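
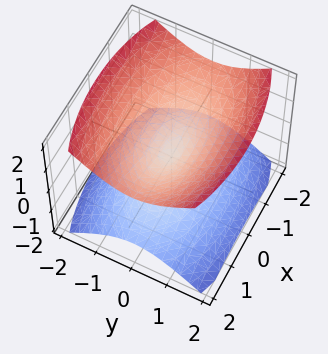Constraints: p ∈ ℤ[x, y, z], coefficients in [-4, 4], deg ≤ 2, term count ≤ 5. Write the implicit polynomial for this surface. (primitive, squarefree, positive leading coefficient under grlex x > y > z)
First, the picture has 2 separate pieces. They look like related sheets of one shape, so recover p as a whole.
Next, the degree is 2 — two nappes meeting at a single point; a quadric.
Next, symmetries: the y ↦ −y reflection is a symmetry, so y appears only in even powers; the z ↦ −z reflection is a symmetry, so z appears only in even powers; the x ↦ −x reflection is a symmetry, so x appears only in even powers.
Next, observable constraints: it crosses the y-axis at the gridline y = 0; it meets the z-axis at z = 0 (among the integer gridlines); it crosses the x-axis at the gridline x = 0.
Finally, together with the visible shape, these determine p as stated.

x^2 + 3*y^2 - 3*z^2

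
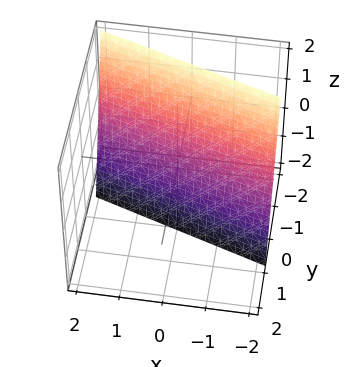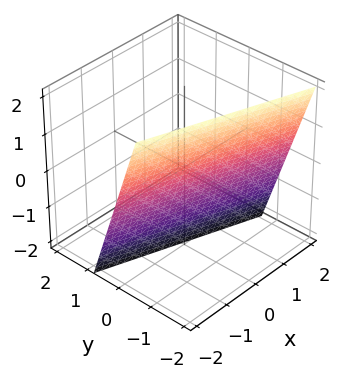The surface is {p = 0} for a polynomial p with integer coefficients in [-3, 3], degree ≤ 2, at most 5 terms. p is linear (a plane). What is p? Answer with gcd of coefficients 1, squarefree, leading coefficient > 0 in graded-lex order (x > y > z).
x + 3*y + z + 2

(a) The degree is 1 — the surface is flat (a plane).
(b) From the axis intercepts and sections: it meets the x-axis at x = -2 (among the integer gridlines); it crosses the z-axis at the gridline z = -2.
(c) The integer polynomial consistent with all of this is the stated p.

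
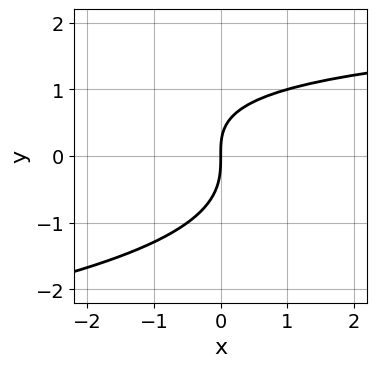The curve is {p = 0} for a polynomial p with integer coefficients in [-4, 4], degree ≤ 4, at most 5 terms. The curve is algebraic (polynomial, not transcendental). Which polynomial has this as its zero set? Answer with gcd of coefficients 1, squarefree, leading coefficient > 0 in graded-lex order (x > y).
2*y^3 + x*y - 3*x

(a) deg p = 3. The shape is more complex than any degree-2 curve.
(b) Against the integer gridlines: it crosses the x-axis at the gridline x = 0; it meets the y-axis at y = 0 (among the integer gridlines).
(c) Putting this together gives p.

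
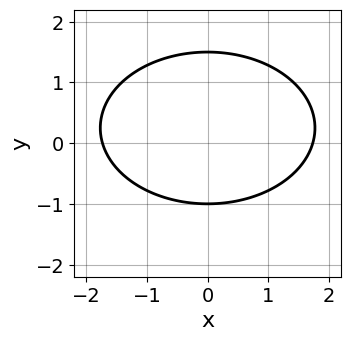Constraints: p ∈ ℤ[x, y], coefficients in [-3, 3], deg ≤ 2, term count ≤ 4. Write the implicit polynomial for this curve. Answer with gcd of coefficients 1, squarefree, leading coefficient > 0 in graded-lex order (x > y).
x^2 + 2*y^2 - y - 3

deg p = 2. A generic line meets the curve in up to 2 points.
Symmetries: mirror symmetry x ↦ −x ⇒ only even powers of x.
From the visible intercepts: it meets the y-axis at y = -1 (among the integer gridlines).
These observations pin down the coefficients.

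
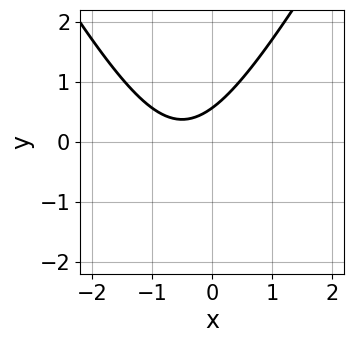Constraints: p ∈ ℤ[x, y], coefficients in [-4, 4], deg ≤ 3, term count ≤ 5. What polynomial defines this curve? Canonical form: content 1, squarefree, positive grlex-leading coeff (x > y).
3*x^2 - y^2 + 3*x - 3*y + 2

1. deg p = 2. No degree-1 curve has this shape.
2. Checking where it meets the axes: the curve avoids every integer x-axis point in the box.
3. Matching integer coefficients to the picture gives p.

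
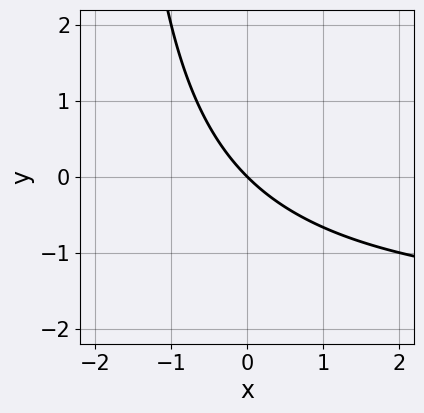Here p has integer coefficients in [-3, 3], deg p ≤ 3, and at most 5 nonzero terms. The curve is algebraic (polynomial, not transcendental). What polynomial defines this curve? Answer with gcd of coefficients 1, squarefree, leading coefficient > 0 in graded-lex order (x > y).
First, deg p = 2. No degree-1 curve has this shape.
Then, checking where it meets the axes: it crosses the x-axis at the gridline x = 0; it crosses the y-axis at the gridline y = 0.
Finally, these observations pin down the coefficients.

x*y + 2*x + 2*y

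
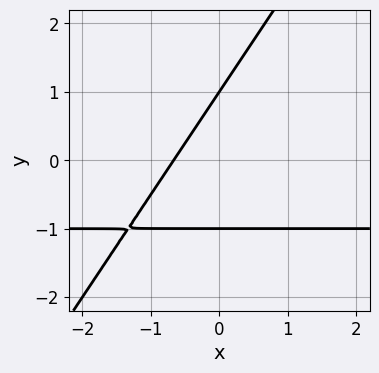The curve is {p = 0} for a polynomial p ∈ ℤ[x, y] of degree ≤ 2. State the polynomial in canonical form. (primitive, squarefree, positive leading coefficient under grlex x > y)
Degree: the shape is more complex than any degree-1 curve, so deg p = 2.
Observable constraints: the y-axis gridline crossings are at y ∈ {-1, 1}.
The integer polynomial consistent with all of this is the stated p.

3*x*y - 2*y^2 + 3*x + 2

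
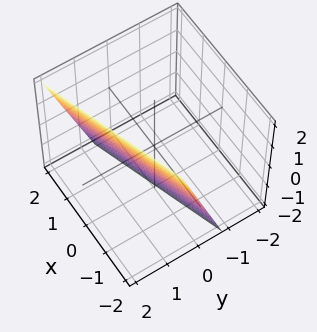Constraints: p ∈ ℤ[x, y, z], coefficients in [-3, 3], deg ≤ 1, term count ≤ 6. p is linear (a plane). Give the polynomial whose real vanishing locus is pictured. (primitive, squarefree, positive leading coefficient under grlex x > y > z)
x - 3*y + z + 2

First, degree: every cross-section is a straight line — this is a plane, so deg p = 1.
Next, from the axis intercepts and sections: it crosses the z-axis at the gridline z = -2; it meets the x-axis at x = -2 (among the integer gridlines).
Finally, assembling these constraints gives the stated polynomial.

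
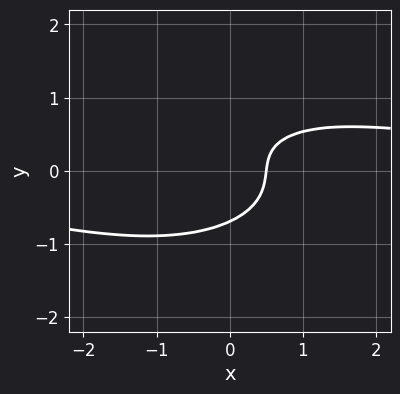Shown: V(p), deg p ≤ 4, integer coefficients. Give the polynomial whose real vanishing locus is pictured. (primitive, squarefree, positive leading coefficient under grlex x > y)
x^2*y + 3*y^3 - 2*x + 1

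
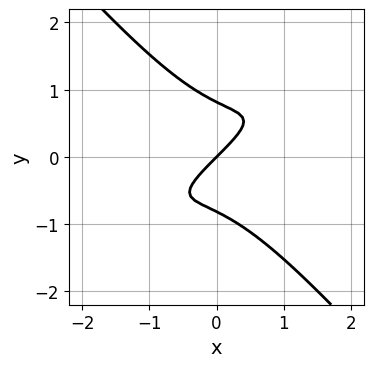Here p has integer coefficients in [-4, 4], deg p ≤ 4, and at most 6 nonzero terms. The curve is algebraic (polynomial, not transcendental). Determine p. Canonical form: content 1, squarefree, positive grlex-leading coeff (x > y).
(a) Degree: no degree-2 curve has this shape, so deg p = 3.
(b) From the axis intercepts and sections: it crosses the x-axis at the gridline x = 0; one y-axis crossing is at y = 0.
(c) Matching integer coefficients to the picture gives p.

x^3 - 3*x^2*y + 3*y^3 + 2*x - 2*y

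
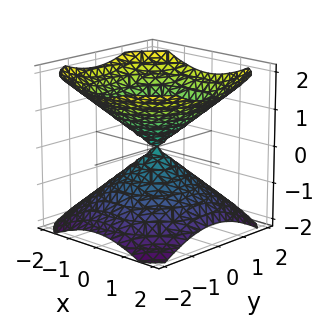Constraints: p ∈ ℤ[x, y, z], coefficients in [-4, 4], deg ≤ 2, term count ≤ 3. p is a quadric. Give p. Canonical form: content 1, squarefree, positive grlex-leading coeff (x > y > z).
I count 2 distinct pieces. They look like related sheets of one shape, so recover p as a whole.
deg p = 2. Two nappes meeting at a single point; a quadric.
Symmetries: mirror symmetry z ↦ −z ⇒ only even powers of z; the surface is invariant under rotation about z: p = q(x² + y², z).
From the visible intercepts: a circular section at z = 1 has radius between 1 and 2; one y-axis crossing is at y = 0; it crosses the z-axis at the gridline z = 0; one x-axis crossing is at x = 0.
Matching integer coefficients to the picture gives p.

2*x^2 + 2*y^2 - 3*z^2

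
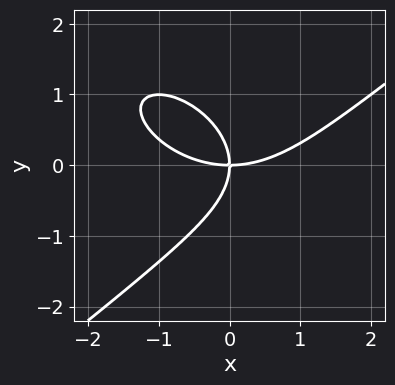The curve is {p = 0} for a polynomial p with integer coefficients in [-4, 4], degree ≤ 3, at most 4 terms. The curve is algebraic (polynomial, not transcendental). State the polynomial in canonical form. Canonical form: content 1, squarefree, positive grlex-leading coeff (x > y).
x^3 - 2*y^3 - 3*x*y

1. Degree: no degree-2 curve has this shape, so deg p = 3.
2. Checking where it meets the axes: it meets the y-axis at y = 0 (among the integer gridlines); it crosses the x-axis at the gridline x = 0.
3. These observations pin down the coefficients.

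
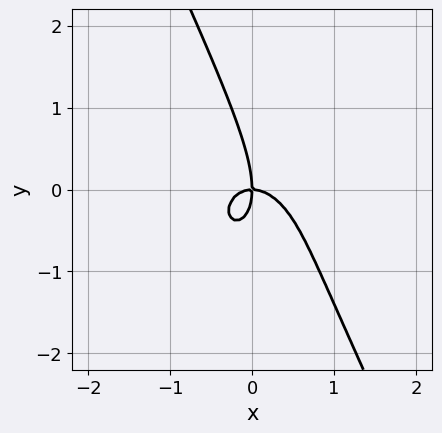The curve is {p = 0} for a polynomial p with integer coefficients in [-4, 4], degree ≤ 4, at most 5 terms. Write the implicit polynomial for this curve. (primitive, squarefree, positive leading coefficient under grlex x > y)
Degree: no degree-2 curve has this shape, so deg p = 3.
Reading off the gridlines: it meets the x-axis at x = 0 (among the integer gridlines); one y-axis crossing is at y = 0.
Solving for integer coefficients yields p as stated.

3*x^3 + x^2*y + 2*x*y^2 + y^3 + 2*x*y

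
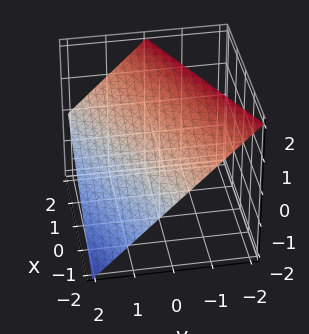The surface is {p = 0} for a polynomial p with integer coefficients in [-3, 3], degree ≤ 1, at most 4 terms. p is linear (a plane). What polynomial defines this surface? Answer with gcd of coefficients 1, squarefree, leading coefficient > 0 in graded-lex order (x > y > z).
1. Degree: the surface is flat (a plane), so deg p = 1.
2. Reading off the gridlines: it meets the z-axis at z = 1 (among the integer gridlines); it meets the x-axis at x = -2 (among the integer gridlines).
3. Assembling these constraints gives the stated polynomial.

x - 2*y - 2*z + 2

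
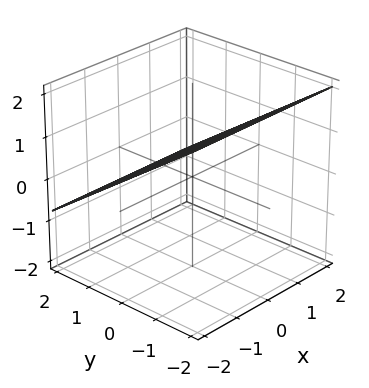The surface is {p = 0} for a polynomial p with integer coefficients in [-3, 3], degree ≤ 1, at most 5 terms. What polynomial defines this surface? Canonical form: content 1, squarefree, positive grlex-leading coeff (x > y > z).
First, deg p = 1. The surface is flat (a plane).
Then, checking where it meets the axes: it crosses the y-axis at the gridline y = 1; no x-intercept at any integer in the box.
Finally, putting this together gives p.

2*y + 3*z - 2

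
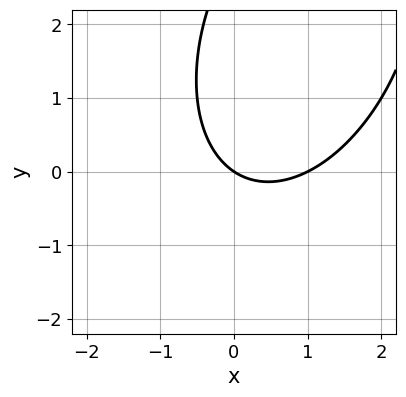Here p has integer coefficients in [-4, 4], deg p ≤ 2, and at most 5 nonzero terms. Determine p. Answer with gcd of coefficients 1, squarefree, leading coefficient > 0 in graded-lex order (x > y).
The degree is 2 — the shape is more complex than any degree-1 curve.
From the axis intercepts and sections: it crosses the y-axis at the gridline y = 0; the x-axis gridline crossings are at x ∈ {0, 1}.
Putting this together gives p.

2*x^2 - x*y + y^2 - 2*x - 3*y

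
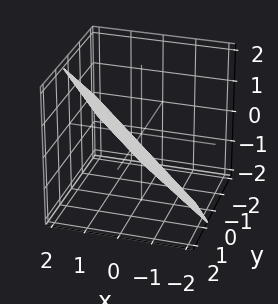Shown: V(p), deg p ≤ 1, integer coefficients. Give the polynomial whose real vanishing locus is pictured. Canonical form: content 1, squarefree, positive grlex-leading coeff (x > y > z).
1. The degree is 1 — the surface is flat (a plane).
2. The integer polynomial consistent with all of this is the stated p.

3*x + 3*y - 3*z - 2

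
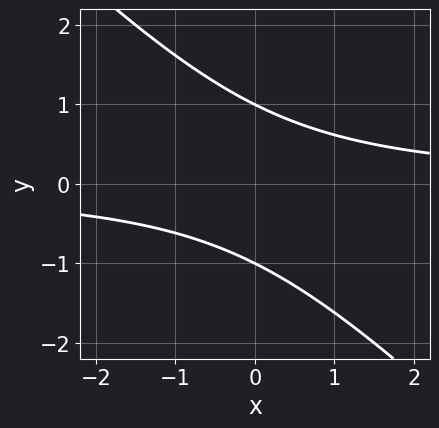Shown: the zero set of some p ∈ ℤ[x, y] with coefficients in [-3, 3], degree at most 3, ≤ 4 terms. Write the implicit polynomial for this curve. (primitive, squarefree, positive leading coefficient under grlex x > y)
(a) Degree: no degree-1 curve has this shape, so deg p = 2.
(b) From the visible intercepts: no x-intercept at any integer in the box; the y-axis gridline crossings are at y ∈ {-1, 1}.
(c) Putting this together gives p.

x*y + y^2 - 1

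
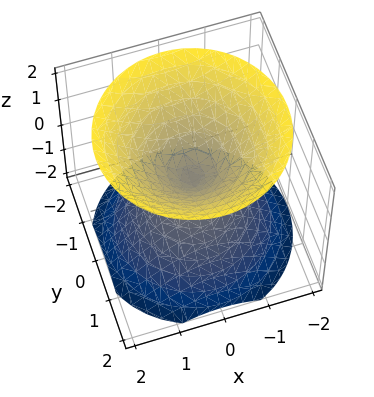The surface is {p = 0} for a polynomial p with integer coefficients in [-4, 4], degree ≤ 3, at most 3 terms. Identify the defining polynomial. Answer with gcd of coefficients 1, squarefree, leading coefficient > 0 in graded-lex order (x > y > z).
x^2 + y^2 - z^2

First, there are 2 components.
Then, deg p = 2.
Then, symmetries: the z-axis is an axis of rotation, so x and y enter only as x² + y²; it's symmetric under z → −z, forcing even powers of z.
Next, from the visible intercepts: one x-axis crossing is at x = 0; one z-axis crossing is at z = 0; one y-axis crossing is at y = 0; a circular section at z = -1 has radius exactly 1.
Finally, these observations pin down the coefficients.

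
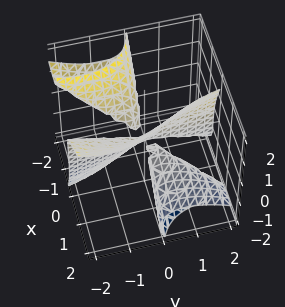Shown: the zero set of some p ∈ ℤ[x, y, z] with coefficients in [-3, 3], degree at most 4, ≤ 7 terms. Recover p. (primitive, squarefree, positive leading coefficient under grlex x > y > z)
x^3 + 2*x^2*z + 2*x*y^2 + 3*x*y*z - z^3

(a) I count 3 distinct pieces. Treating them together as one polynomial.
(b) Degree: a generic line meets the surface in up to 3 points, so deg p = 3.
(c) Reading off the gridlines: one z-axis crossing is at z = 0; one x-axis crossing is at x = 0; the visible y-axis segment lies entirely on the surface.
(d) Putting this together gives p.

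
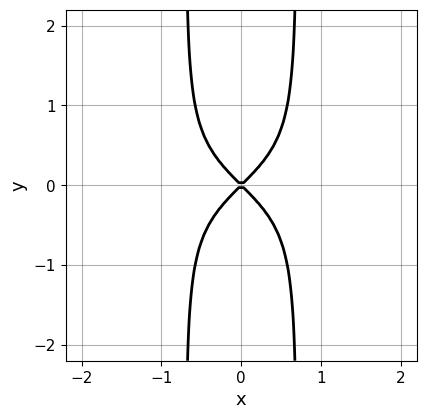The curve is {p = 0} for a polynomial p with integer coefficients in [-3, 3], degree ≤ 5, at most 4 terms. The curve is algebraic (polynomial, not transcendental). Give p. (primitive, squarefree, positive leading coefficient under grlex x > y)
2*x^2*y^2 + x^2 - y^2

(a) deg p = 4.
(b) Symmetries: mirror symmetry x ↦ −x ⇒ only even powers of x; mirror symmetry y ↦ −y ⇒ only even powers of y.
(c) Checking where it meets the axes: it meets the y-axis at y = 0 (among the integer gridlines); it meets the x-axis at x = 0 (among the integer gridlines).
(d) Solving for integer coefficients yields p as stated.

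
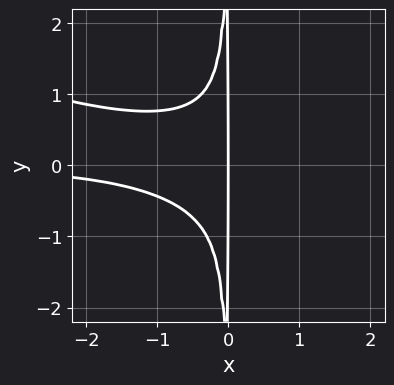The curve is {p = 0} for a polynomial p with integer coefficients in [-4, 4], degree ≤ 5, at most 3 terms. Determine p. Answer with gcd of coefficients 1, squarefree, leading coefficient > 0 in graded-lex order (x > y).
x^3*y + 3*x^2*y^2 + x

The degree is 4 — a generic line meets the curve in up to 4 points.
From the visible intercepts: every point of the y-axis in the box is on the curve; one x-axis crossing is at x = 0.
Together with the visible shape, these determine p as stated.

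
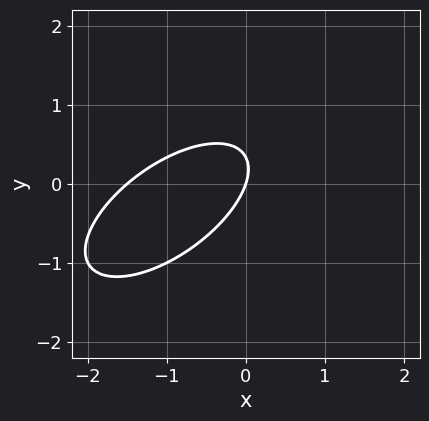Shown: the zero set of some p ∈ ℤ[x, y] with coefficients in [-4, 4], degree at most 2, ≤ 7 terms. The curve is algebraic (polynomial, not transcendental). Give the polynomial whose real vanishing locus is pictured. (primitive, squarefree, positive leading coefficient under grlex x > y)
(a) deg p = 2.
(b) Reading off the gridlines: one x-axis crossing is at x = 0; it crosses the y-axis at the gridline y = 0.
(c) Putting this together gives p.

2*x^2 - 3*x*y + 3*y^2 + 3*x - y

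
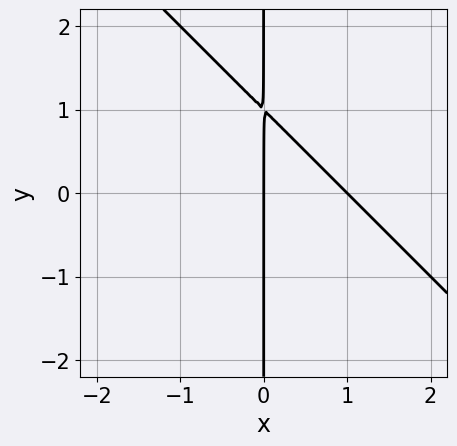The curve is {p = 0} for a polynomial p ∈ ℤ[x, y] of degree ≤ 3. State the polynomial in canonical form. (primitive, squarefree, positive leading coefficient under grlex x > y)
The degree is 2 — the shape is more complex than any degree-1 curve.
From the axis intercepts and sections: among the integer gridlines, it crosses the x-axis at x ∈ {0, 1}; the visible y-axis segment lies entirely on the curve.
Putting this together gives p.

x^2 + x*y - x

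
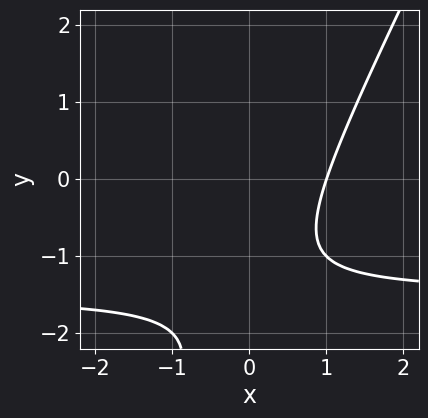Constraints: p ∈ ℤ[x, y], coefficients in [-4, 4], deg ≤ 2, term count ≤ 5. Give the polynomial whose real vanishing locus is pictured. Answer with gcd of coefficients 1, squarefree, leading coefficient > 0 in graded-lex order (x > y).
First, degree: no degree-1 curve has this shape, so deg p = 2.
Then, checking where it meets the axes: it crosses the x-axis at the gridline x = 1; the curve avoids every integer y-axis point in the box.
Finally, together with the visible shape, these determine p as stated.

2*x*y - y^2 + 3*x - 3*y - 3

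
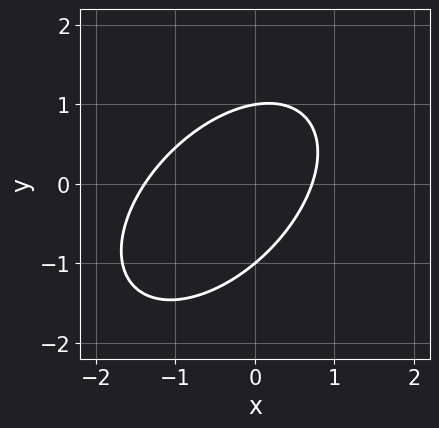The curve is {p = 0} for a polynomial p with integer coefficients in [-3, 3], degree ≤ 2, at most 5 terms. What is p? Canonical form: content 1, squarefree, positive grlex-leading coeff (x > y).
3*x^2 - 3*x*y + 3*y^2 + 2*x - 3

Degree: the shape is more complex than any degree-1 curve, so deg p = 2.
Reading off the gridlines: the y-axis gridline crossings are at y ∈ {-1, 1}.
The integer polynomial consistent with all of this is the stated p.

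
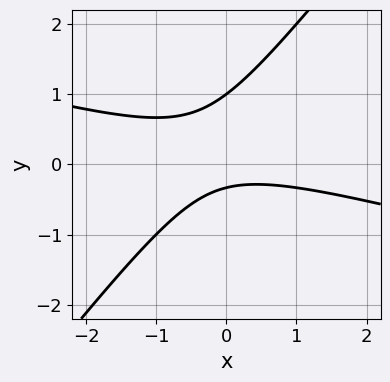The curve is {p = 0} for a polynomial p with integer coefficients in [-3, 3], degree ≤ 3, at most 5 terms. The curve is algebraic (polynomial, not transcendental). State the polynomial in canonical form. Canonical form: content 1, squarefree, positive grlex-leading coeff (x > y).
x^2 + 3*x*y - 3*y^2 + 2*y + 1

1. The degree is 2 — a generic line meets the curve in up to 2 points.
2. Against the integer gridlines: it meets the y-axis at y = 1 (among the integer gridlines); no x-intercept at any integer in the box.
3. Fitting integer coefficients to these (and the overall shape) gives p.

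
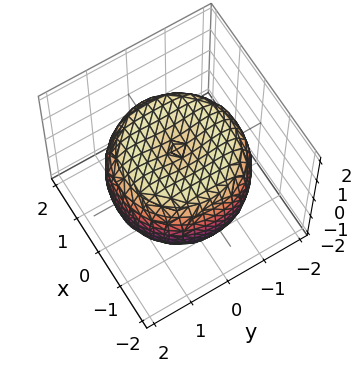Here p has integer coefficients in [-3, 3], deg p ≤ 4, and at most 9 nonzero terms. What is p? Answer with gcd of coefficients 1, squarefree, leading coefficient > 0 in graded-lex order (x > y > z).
x^4 + 2*x^2*y^2 + y^4 - 2*x^2 - 2*y^2 + 2*z^2 - 2

Degree: no degree-3 surface has this shape, so deg p = 4.
Symmetry: the z-axis is an axis of rotation, so x and y enter only as x² + y².
Reading off the gridlines: a circular section at z = 1 has radius between 1 and 2; among the integer gridlines, it crosses the z-axis at z ∈ {-1, 1}.
Together with the visible shape, these determine p as stated.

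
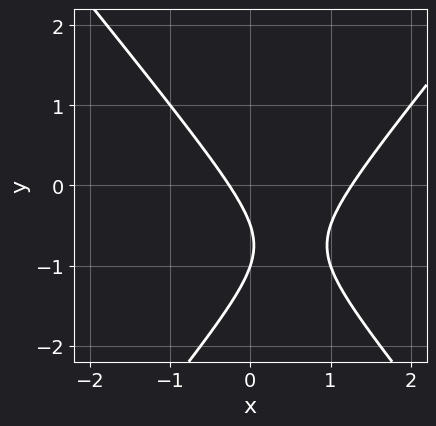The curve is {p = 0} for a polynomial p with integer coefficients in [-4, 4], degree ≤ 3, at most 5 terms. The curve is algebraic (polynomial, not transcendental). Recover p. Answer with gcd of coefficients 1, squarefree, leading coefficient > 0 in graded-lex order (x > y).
3*x^2 - 2*y^2 - 3*x - 3*y - 1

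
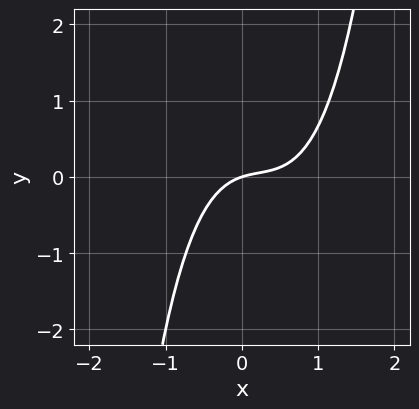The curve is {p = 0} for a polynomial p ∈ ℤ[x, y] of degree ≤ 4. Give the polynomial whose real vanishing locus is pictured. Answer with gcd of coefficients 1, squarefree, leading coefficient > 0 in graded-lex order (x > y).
3*x^3 - 2*x^2 + x - 3*y

(a) deg p = 3. A generic line meets the curve in up to 3 points.
(b) From the axis intercepts and sections: it meets the x-axis at x = 0 (among the integer gridlines); it crosses the y-axis at the gridline y = 0.
(c) Together with the visible shape, these determine p as stated.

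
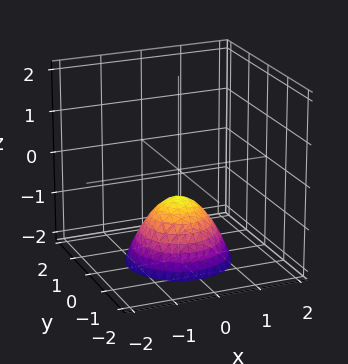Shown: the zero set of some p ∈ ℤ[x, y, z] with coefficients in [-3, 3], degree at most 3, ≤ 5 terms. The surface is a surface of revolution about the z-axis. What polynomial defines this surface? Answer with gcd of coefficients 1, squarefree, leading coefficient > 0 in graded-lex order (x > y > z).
3*x^2 + 3*y^2 + 3*z + 2

First, deg p = 2.
Next, by symmetry, every cross-section ⟂ z is a circle, so x, y appear only via x² + y².
Then, against the integer gridlines: it misses every integer gridline on the x-axis; it misses every integer gridline on the y-axis; a circular section at z = -1 has radius between 0 and 1.
Finally, putting this together gives p.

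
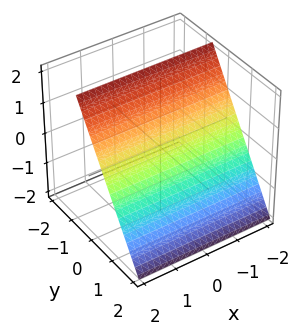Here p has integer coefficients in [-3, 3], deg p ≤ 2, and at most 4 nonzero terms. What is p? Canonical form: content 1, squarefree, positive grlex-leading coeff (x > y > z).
3*y + 2*z - 2

1. The degree is 1 — the surface is flat (a plane).
2. From the axis intercepts and sections: it meets the z-axis at z = 1 (among the integer gridlines); no x-intercept at any integer in the box.
3. The integer polynomial consistent with all of this is the stated p.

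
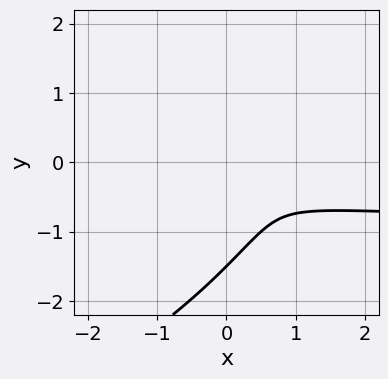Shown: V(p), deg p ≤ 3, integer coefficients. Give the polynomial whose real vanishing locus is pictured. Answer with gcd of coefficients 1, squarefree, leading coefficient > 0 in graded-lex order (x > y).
x^2*y - 2*x*y^2 + 2*y^3 + x^2 + 3*y^2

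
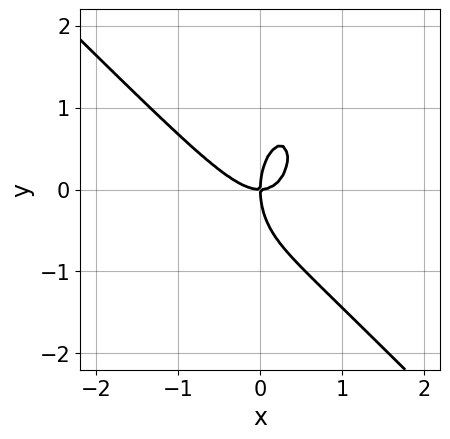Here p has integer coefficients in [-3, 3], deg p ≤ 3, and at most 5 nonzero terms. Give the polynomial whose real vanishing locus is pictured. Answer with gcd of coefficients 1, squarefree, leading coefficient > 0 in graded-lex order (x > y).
(a) The degree is 3 — no degree-2 curve has this shape.
(b) Against the integer gridlines: one y-axis crossing is at y = 0; it meets the x-axis at x = 0 (among the integer gridlines).
(c) These observations pin down the coefficients.

3*x^3 + 2*x^2*y + y^3 - 2*x*y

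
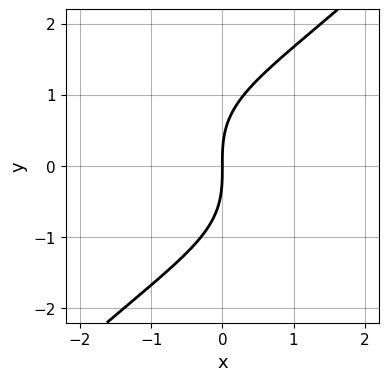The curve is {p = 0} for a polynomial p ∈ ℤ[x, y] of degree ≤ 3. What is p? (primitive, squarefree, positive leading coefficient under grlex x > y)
deg p = 3.
Observable constraints: it crosses the x-axis at the gridline x = 0; one y-axis crossing is at y = 0.
The integer polynomial consistent with all of this is the stated p.

x^2*y - y^3 + 3*x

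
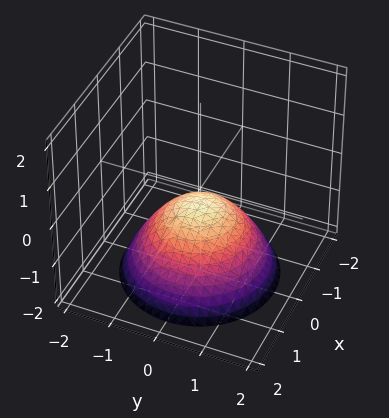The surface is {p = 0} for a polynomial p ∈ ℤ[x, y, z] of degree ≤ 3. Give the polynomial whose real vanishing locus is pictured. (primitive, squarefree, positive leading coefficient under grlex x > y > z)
2*x^2 + 2*y^2 + 3*z + 1

First, deg p = 2.
Next, by symmetry, every cross-section ⟂ z is a circle, so x, y appear only via x² + y².
Next, against the integer gridlines: it misses every integer gridline on the x-axis; a circular section at z = -2 has radius between 1 and 2.
Finally, solving for integer coefficients yields p as stated.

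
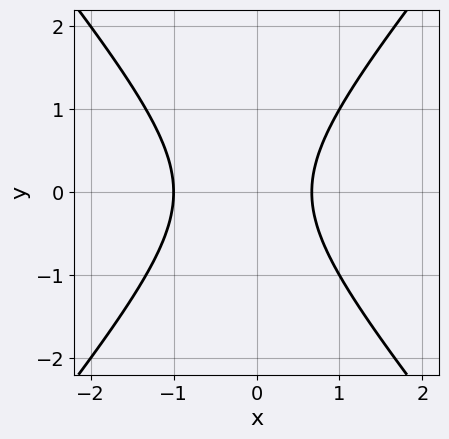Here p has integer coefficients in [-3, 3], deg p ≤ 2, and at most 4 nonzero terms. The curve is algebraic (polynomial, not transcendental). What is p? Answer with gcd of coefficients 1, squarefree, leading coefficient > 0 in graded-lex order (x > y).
deg p = 2.
Symmetries: it's symmetric under y → −y, forcing even powers of y.
Against the integer gridlines: it crosses the x-axis at the gridline x = -1; no y-intercept at any integer in the box.
Matching integer coefficients to the picture gives p.

3*x^2 - 2*y^2 + x - 2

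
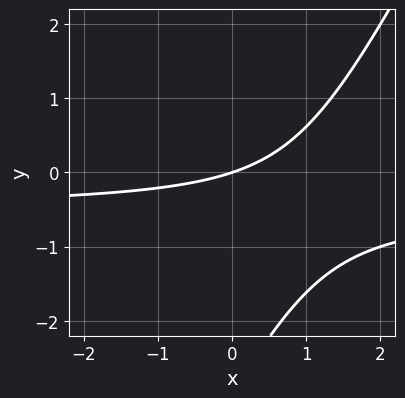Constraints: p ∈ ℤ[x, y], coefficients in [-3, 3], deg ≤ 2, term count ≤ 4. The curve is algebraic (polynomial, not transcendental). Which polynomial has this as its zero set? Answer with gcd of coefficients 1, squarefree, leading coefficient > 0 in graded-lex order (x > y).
(a) The degree is 2 — the shape is more complex than any degree-1 curve.
(b) From the visible intercepts: it crosses the y-axis at the gridline y = 0; it crosses the x-axis at the gridline x = 0.
(c) These observations pin down the coefficients.

2*x*y - y^2 + x - 3*y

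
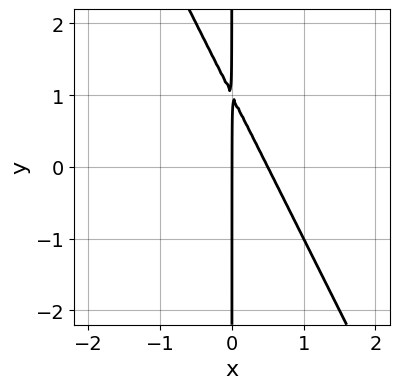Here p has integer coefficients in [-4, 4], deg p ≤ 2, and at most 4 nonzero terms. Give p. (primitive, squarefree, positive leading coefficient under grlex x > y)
2*x^2 + x*y - x

deg p = 2.
From the axis intercepts and sections: it crosses the x-axis at the gridline x = 0; every point of the y-axis in the box is on the curve.
Together with the visible shape, these determine p as stated.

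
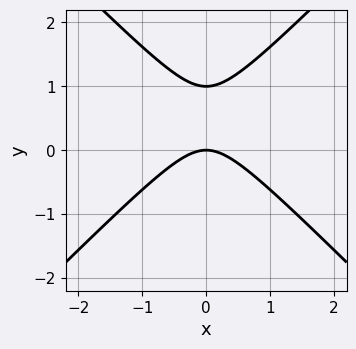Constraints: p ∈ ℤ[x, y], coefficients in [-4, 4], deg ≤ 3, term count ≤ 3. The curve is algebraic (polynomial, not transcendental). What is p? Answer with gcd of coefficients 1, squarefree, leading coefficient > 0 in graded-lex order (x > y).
1. deg p = 2. A generic line meets the curve in up to 2 points.
2. Symmetries: mirror symmetry x ↦ −x ⇒ only even powers of x.
3. From the axis intercepts and sections: it crosses the x-axis at the gridline x = 0; the y-axis gridline crossings are at y ∈ {0, 1}.
4. The integer polynomial consistent with all of this is the stated p.

x^2 - y^2 + y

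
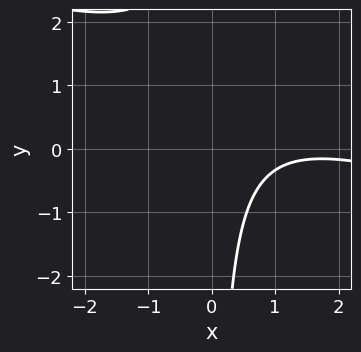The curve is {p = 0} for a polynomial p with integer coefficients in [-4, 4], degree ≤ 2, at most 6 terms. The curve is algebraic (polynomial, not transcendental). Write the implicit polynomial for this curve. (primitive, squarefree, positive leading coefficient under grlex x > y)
x^2 + 3*x*y - 3*x + 3

Degree: the shape is more complex than any degree-1 curve, so deg p = 2.
Reading off the gridlines: it misses every integer gridline on the x-axis; it misses every integer gridline on the y-axis.
The integer polynomial consistent with all of this is the stated p.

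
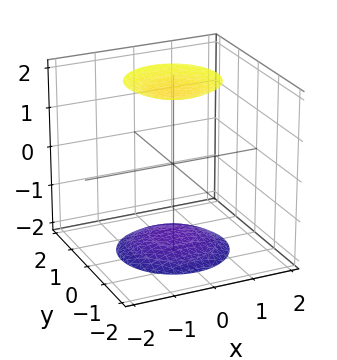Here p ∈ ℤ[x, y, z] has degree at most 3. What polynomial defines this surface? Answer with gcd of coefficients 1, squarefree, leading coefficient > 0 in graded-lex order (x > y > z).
The picture has 2 separate pieces. They look like related sheets of one shape, so recover p as a whole.
The degree is 2 — two sheets facing apart; a quadric.
Symmetries: every cross-section ⟂ z is a circle, so x, y appear only via x² + y²; the z ↦ −z reflection is a symmetry, so z appears only in even powers.
Observable constraints: no y-intercept at any integer in the box; no x-intercept at any integer in the box; a circular section at z = -2 has radius exactly 1.
Assembling these constraints gives the stated polynomial.

x^2 + y^2 - z^2 + 3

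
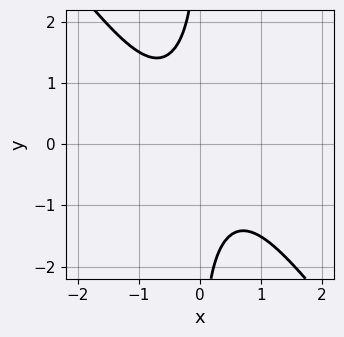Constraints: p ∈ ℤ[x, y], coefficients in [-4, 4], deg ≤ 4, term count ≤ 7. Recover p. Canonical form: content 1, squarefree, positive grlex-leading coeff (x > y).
2*x^4 + x*y^3 + 3*x^2 + 3*x*y + 3

First, degree: no degree-3 curve has this shape, so deg p = 4.
Then, observable constraints: the curve avoids every integer y-axis point in the box; no x-intercept at any integer in the box.
Finally, putting this together gives p.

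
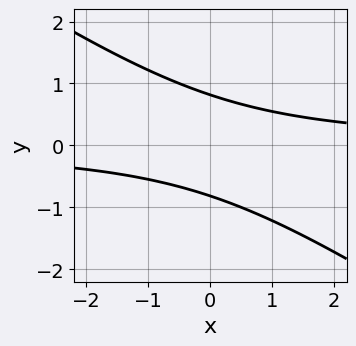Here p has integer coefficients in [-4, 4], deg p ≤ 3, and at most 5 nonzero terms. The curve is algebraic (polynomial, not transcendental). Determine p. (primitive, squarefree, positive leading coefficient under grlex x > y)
The degree is 2 — a generic line meets the curve in up to 2 points.
From the axis intercepts and sections: it misses every integer gridline on the x-axis.
Together with the visible shape, these determine p as stated.

2*x*y + 3*y^2 - 2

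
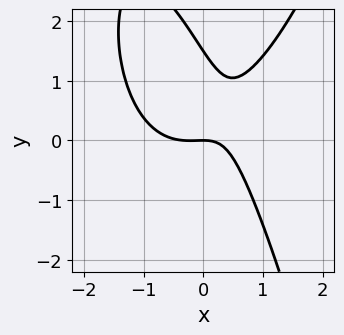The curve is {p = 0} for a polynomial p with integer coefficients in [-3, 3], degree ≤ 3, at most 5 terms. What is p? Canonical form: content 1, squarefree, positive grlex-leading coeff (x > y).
3*x^3 + x^2 - 3*x*y - 2*y^2 + 3*y

(a) deg p = 3. No degree-2 curve has this shape.
(b) From the visible intercepts: it crosses the x-axis at the gridline x = 0; it crosses the y-axis at the gridline y = 0.
(c) These observations pin down the coefficients.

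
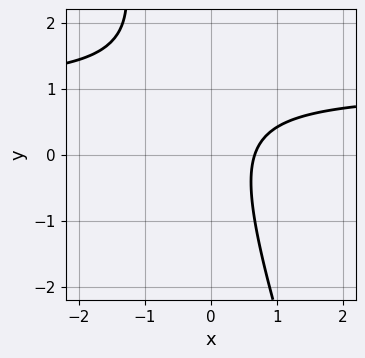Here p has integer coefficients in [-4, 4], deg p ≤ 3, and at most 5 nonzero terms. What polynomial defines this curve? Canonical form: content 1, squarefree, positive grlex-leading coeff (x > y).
1. The degree is 2 — no degree-1 curve has this shape.
2. From the axis intercepts and sections: no y-intercept at any integer in the box.
3. Matching integer coefficients to the picture gives p.

3*x*y + y^2 - 3*x - y + 2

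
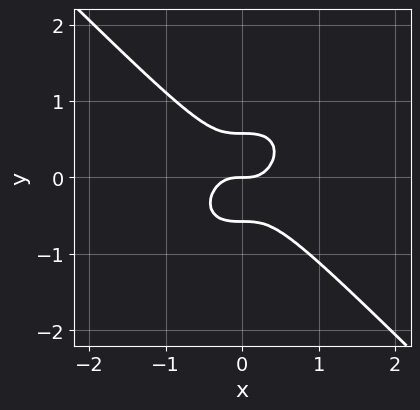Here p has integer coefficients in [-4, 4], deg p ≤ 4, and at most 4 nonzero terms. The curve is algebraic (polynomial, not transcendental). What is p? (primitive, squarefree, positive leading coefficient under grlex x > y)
3*x^3 + 3*y^3 - y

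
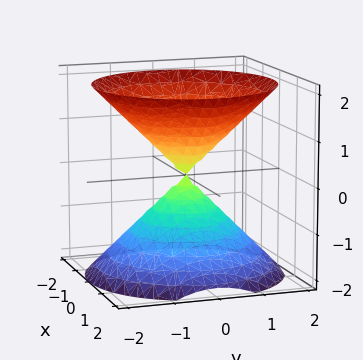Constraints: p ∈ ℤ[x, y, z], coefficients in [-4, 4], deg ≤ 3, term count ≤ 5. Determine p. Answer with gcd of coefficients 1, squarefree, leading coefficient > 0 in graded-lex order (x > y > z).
(a) There are 2 components. They look like related sheets of one shape, so recover p as a whole.
(b) deg p = 2. Two nappes meeting at a single point; a quadric.
(c) By symmetry, the z-axis is an axis of rotation, so x and y enter only as x² + y²; it's symmetric under z → −z, forcing even powers of z.
(d) Observable constraints: a circular section at z = -1 has radius exactly 1; one z-axis crossing is at z = 0; one y-axis crossing is at y = 0; it crosses the x-axis at the gridline x = 0.
(e) Assembling these constraints gives the stated polynomial.

x^2 + y^2 - z^2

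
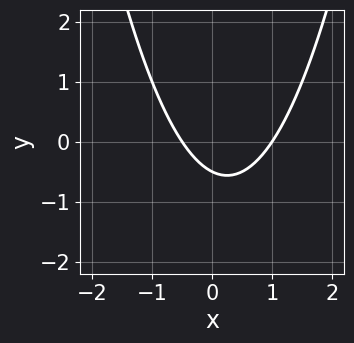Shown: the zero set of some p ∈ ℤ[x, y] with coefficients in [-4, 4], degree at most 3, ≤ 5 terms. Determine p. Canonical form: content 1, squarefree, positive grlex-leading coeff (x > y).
2*x^2 - x - 2*y - 1

(a) Degree: a generic line meets the curve in up to 2 points, so deg p = 2.
(b) Against the integer gridlines: it crosses the x-axis at the gridline x = 1.
(c) Solving for integer coefficients yields p as stated.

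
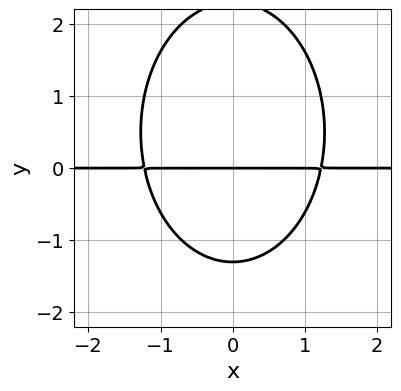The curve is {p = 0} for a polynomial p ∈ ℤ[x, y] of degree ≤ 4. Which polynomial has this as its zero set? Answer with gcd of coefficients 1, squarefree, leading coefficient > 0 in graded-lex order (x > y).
2*x^2*y + y^3 - y^2 - 3*y

The degree is 3 — the shape is more complex than any degree-2 curve.
Symmetries: mirror symmetry x ↦ −x ⇒ only even powers of x.
Observable constraints: it meets the y-axis at y = 0 (among the integer gridlines); every point of the x-axis in the box is on the curve.
Assembling these constraints gives the stated polynomial.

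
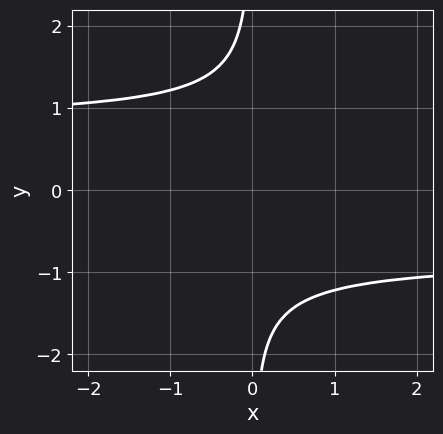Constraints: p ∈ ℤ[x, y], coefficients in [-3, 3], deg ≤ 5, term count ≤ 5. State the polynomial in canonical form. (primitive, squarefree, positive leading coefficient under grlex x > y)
3*x*y^3 - 2*x*y + 3

(a) Degree: the shape is more complex than any degree-3 curve, so deg p = 4.
(b) Against the integer gridlines: the curve avoids every integer x-axis point in the box; the curve avoids every integer y-axis point in the box.
(c) Together with the visible shape, these determine p as stated.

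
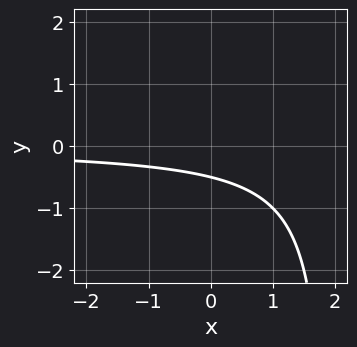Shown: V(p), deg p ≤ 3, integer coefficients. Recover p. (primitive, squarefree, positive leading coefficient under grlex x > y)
x*y - 2*y - 1

1. Degree: the shape is more complex than any degree-1 curve, so deg p = 2.
2. Observable constraints: the curve avoids every integer x-axis point in the box.
3. Assembling these constraints gives the stated polynomial.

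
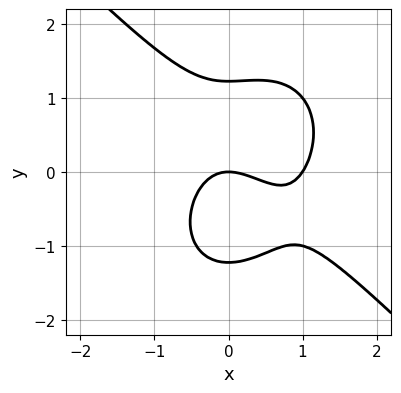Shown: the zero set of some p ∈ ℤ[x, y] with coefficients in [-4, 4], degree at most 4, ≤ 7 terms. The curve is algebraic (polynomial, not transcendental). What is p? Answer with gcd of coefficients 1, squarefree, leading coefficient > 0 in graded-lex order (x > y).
(a) The degree is 3 — a generic line meets the curve in up to 3 points.
(b) Checking where it meets the axes: among the integer gridlines, it crosses the x-axis at x ∈ {0, 1}; it crosses the y-axis at the gridline y = 0.
(c) Putting this together gives p.

3*x^3 + x^2*y + 2*y^3 - 3*x^2 - 3*y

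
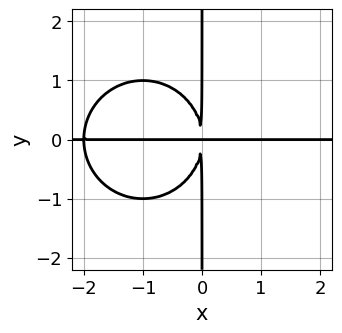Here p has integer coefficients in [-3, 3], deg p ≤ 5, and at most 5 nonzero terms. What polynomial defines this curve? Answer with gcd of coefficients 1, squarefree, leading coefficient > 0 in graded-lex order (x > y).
(a) Degree: the shape is more complex than any degree-3 curve, so deg p = 4.
(b) From the axis intercepts and sections: every point of the x-axis in the box is on the curve; every point of the y-axis in the box is on the curve.
(c) Fitting integer coefficients to these (and the overall shape) gives p.

x^3*y + x*y^3 + 2*x^2*y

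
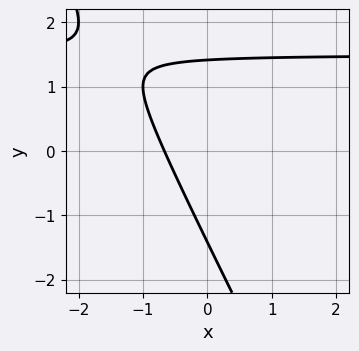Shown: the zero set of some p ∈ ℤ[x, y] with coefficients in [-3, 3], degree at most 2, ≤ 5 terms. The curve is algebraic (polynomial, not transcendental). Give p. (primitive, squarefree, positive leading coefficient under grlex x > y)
1. The degree is 2 — no degree-1 curve has this shape.
2. Solving for integer coefficients yields p as stated.

2*x*y + y^2 - 3*x - 2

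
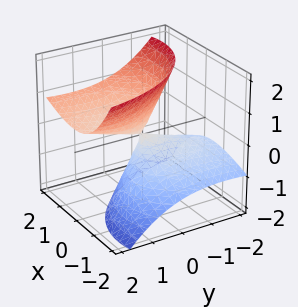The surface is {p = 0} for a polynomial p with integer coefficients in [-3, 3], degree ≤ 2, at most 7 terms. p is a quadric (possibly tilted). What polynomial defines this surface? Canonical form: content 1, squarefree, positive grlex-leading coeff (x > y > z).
1. The degree is 2 — a generic line meets the surface in up to 2 points.
2. Reading off the gridlines: it meets the y-axis at y = 0 (among the integer gridlines); it meets the x-axis at x = 0 (among the integer gridlines); it crosses the z-axis at the gridline z = 0.
3. The integer polynomial consistent with all of this is the stated p.

2*x^2 - 3*x*z + y^2 - 3*y*z - 2*z^2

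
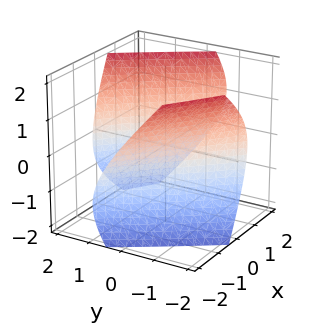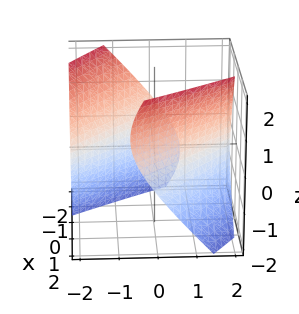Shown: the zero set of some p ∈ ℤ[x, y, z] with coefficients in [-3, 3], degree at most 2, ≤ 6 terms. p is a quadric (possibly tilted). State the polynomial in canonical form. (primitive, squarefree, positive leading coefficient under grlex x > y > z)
(a) The picture has 2 separate pieces. They look like related sheets of one shape, so recover p as a whole.
(b) Degree: no degree-1 surface has this shape, so deg p = 2.
(c) Observable constraints: it misses every integer gridline on the z-axis.
(d) Assembling these constraints gives the stated polynomial.

x^2 + 2*x*y + x*z + y^2 - z^2 - 3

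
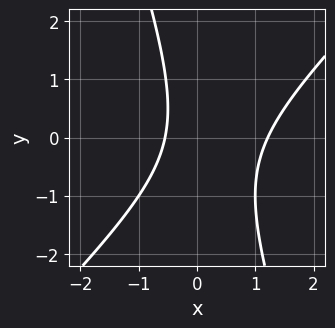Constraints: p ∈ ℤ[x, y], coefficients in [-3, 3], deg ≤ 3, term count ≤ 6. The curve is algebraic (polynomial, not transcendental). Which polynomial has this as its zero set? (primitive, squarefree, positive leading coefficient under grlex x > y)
(a) The degree is 2 — no degree-1 curve has this shape.
(b) Reading off the gridlines: it misses every integer gridline on the y-axis.
(c) Matching integer coefficients to the picture gives p.

3*x^2 - 2*x*y - y^2 - 2*x - 2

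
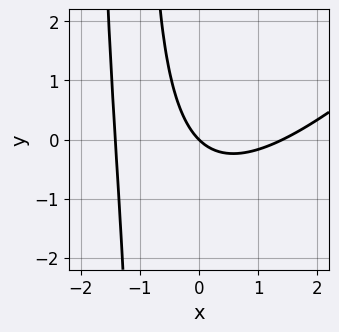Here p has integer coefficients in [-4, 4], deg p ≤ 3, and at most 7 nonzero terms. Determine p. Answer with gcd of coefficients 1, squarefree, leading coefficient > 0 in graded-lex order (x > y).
x^3 - x^2*y - 3*x*y - 2*x - 2*y

The degree is 3 — no degree-2 curve has this shape.
From the visible intercepts: one x-axis crossing is at x = 0; it crosses the y-axis at the gridline y = 0.
Solving for integer coefficients yields p as stated.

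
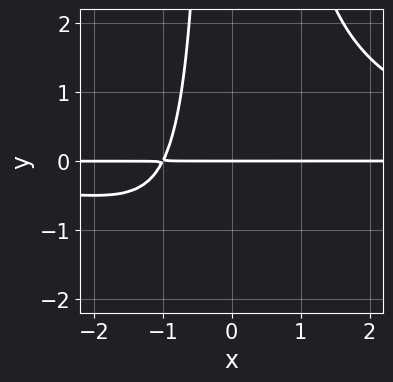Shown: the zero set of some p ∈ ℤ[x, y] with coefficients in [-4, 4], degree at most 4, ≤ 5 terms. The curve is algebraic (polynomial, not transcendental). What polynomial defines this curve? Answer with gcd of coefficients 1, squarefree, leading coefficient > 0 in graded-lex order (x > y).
First, degree: no degree-3 curve has this shape, so deg p = 4.
Next, observable constraints: every point of the x-axis in the box is on the curve; it meets the y-axis at y = 0 (among the integer gridlines).
Finally, the integer polynomial consistent with all of this is the stated p.

x^2*y^2 - 2*x*y - 2*y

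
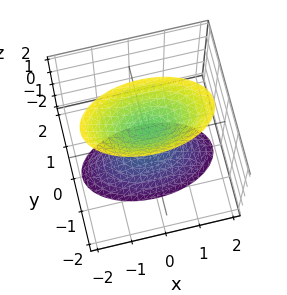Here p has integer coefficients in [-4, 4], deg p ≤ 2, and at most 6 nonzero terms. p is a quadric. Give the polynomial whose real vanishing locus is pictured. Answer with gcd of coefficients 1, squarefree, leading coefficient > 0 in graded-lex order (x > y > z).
First, I count 2 distinct pieces. They look like related sheets of one shape, so recover p as a whole.
Next, the degree is 2 — two separate bowl-shaped sheets opening away from each other; a quadric.
Next, symmetries: mirror symmetry y ↦ −y ⇒ only even powers of y; mirror symmetry z ↦ −z ⇒ only even powers of z; mirror symmetry x ↦ −x ⇒ only even powers of x.
Next, from the visible intercepts: no x-intercept at any integer in the box; it misses every integer gridline on the y-axis; among the integer gridlines, it crosses the z-axis at z ∈ {-1, 1}.
Finally, together with the visible shape, these determine p as stated.

x^2 + 3*y^2 - z^2 + 1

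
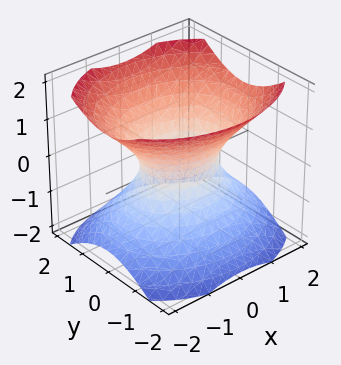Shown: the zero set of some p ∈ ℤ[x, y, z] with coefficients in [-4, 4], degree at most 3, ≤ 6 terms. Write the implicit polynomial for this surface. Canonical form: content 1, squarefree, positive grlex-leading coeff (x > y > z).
2*x^2 + 3*y^2 - 3*z^2 - 2

Degree: one connected sheet with a waist; a quadric, so deg p = 2.
Symmetries: the z ↦ −z reflection is a symmetry, so z appears only in even powers; the x ↦ −x reflection is a symmetry, so x appears only in even powers; mirror symmetry y ↦ −y ⇒ only even powers of y.
Reading off the gridlines: the x-axis gridline crossings are at x ∈ {-1, 1}; no z-intercept at any integer in the box.
These observations pin down the coefficients.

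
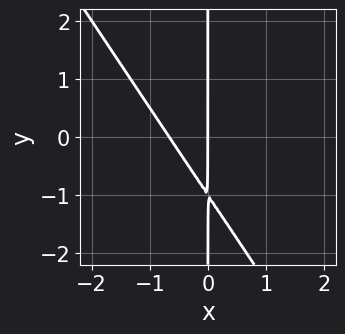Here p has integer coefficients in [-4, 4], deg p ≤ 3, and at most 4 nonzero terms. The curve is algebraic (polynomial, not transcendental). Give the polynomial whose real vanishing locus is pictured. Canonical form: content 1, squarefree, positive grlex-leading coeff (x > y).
The degree is 2 — a generic line meets the curve in up to 2 points.
Against the integer gridlines: one x-axis crossing is at x = 0; every point of the y-axis in the box is on the curve.
Assembling these constraints gives the stated polynomial.

3*x^2 + 2*x*y + 2*x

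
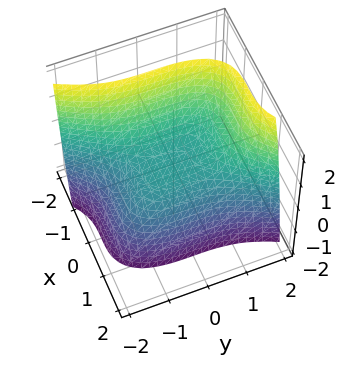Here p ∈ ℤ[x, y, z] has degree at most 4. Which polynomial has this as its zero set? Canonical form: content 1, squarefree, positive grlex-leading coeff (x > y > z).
3*x^3 - y^3 + 3*z

1. The degree is 3 — the shape is more complex than any degree-2 surface.
2. From the axis intercepts and sections: one z-axis crossing is at z = 0; it crosses the x-axis at the gridline x = 0; it crosses the y-axis at the gridline y = 0.
3. These observations pin down the coefficients.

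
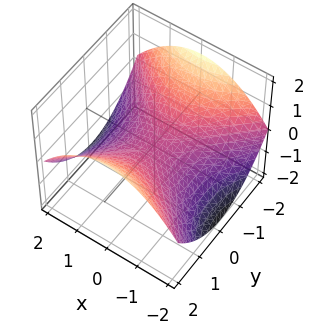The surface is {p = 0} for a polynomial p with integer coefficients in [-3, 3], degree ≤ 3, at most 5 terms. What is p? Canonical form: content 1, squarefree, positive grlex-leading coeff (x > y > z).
x^2 - y^2 + 3*z

First, degree: a saddle surface; a quadric, so deg p = 2.
Then, symmetries: it's symmetric under x → −x, forcing even powers of x; the y ↦ −y reflection is a symmetry, so y appears only in even powers.
Next, reading off the gridlines: it meets the x-axis at x = 0 (among the integer gridlines); one y-axis crossing is at y = 0; it meets the z-axis at z = 0 (among the integer gridlines).
Finally, solving for integer coefficients yields p as stated.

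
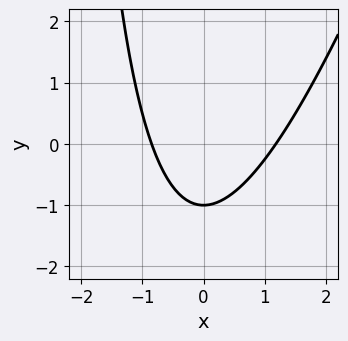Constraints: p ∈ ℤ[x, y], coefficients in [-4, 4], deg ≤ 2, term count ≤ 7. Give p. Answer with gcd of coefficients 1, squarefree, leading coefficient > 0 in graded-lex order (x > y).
3*x^2 - x*y - x - 3*y - 3

(a) The degree is 2 — a generic line meets the curve in up to 2 points.
(b) Observable constraints: it crosses the y-axis at the gridline y = -1.
(c) Matching integer coefficients to the picture gives p.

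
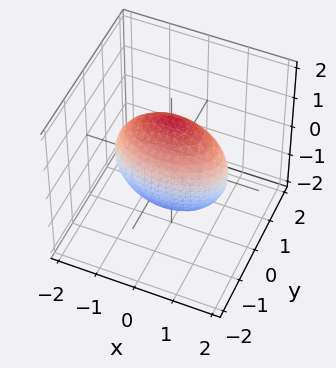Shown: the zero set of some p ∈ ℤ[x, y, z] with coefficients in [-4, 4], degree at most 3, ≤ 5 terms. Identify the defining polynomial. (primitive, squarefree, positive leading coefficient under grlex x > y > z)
x^2 + 3*y^2 + z^2 - 2

Degree: a closed, bounded, convex surface; a quadric, so deg p = 2.
Symmetries: it's symmetric under y → −y, forcing even powers of y; the z ↦ −z reflection is a symmetry, so z appears only in even powers; it's symmetric under x → −x, forcing even powers of x.
Matching integer coefficients to the picture gives p.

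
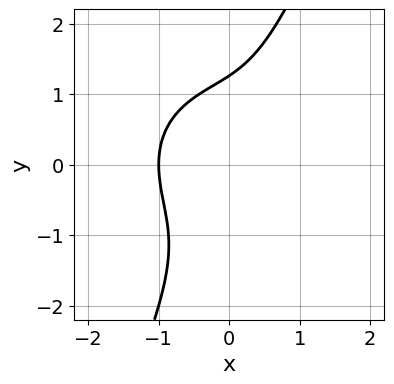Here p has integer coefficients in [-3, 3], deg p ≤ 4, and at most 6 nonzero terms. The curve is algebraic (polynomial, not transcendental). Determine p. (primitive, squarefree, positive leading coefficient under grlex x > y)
(a) Degree: a generic line meets the curve in up to 3 points, so deg p = 3.
(b) From the visible intercepts: one x-axis crossing is at x = -1.
(c) These observations pin down the coefficients.

2*x^3 + 2*x*y^2 - y^3 + 2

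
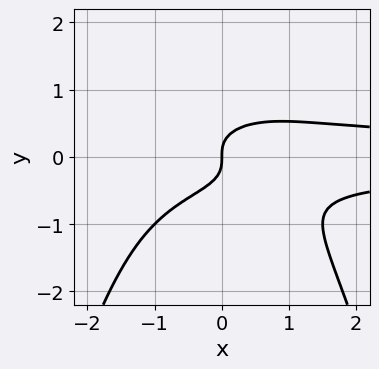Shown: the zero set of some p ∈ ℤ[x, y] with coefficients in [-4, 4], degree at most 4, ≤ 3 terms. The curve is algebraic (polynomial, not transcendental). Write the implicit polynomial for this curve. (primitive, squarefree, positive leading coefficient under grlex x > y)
2*x^2*y^2 + 3*y^3 - x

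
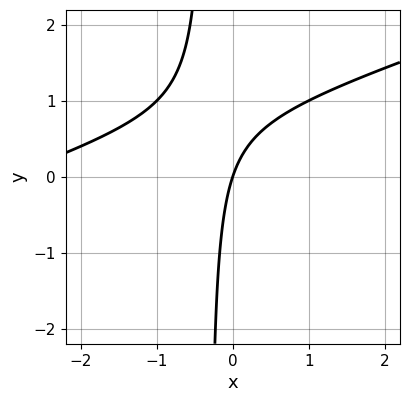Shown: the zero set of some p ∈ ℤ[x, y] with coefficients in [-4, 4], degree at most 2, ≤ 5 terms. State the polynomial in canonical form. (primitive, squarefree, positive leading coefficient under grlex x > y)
(a) Degree: the shape is more complex than any degree-1 curve, so deg p = 2.
(b) From the axis intercepts and sections: it crosses the x-axis at the gridline x = 0; one y-axis crossing is at y = 0.
(c) The integer polynomial consistent with all of this is the stated p.

x^2 - 3*x*y + 3*x - y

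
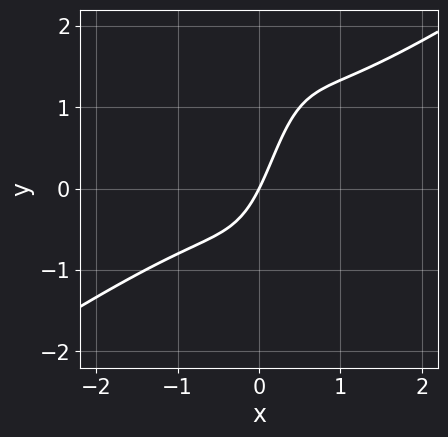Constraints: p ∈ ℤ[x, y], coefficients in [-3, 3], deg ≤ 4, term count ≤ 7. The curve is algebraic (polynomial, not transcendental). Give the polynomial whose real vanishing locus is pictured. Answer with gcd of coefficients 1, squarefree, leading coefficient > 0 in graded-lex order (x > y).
(a) The degree is 3 — the shape is more complex than any degree-2 curve.
(b) From the axis intercepts and sections: it crosses the y-axis at the gridline y = 0; it meets the x-axis at x = 0 (among the integer gridlines).
(c) The integer polynomial consistent with all of this is the stated p.

2*x^3 - 3*x^2*y + x*y + 2*x - y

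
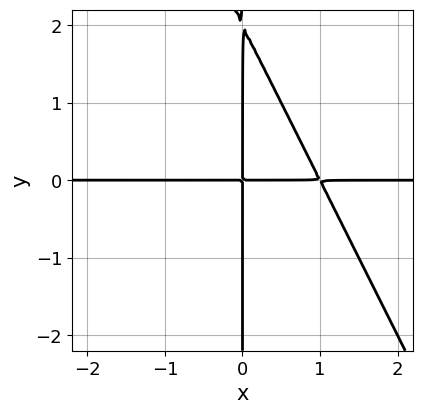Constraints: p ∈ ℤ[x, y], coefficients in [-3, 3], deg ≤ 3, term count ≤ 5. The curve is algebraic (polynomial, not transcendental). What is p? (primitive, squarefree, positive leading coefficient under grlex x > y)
2*x^2*y + x*y^2 - 2*x*y

Degree: no degree-2 curve has this shape, so deg p = 3.
Checking where it meets the axes: every point of the x-axis in the box is on the curve; the visible y-axis segment lies entirely on the curve.
Putting this together gives p.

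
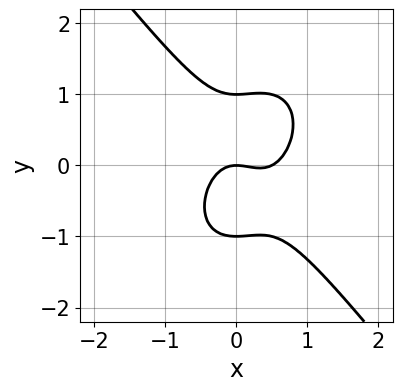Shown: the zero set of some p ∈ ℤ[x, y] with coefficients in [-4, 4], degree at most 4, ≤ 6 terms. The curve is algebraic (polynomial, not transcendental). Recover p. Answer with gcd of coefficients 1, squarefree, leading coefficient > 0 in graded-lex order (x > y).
First, the degree is 3 — the shape is more complex than any degree-2 curve.
Then, against the integer gridlines: it crosses the x-axis at the gridline x = 0; the y-axis gridline crossings are at y ∈ {-1, 0, 1}.
Finally, solving for integer coefficients yields p as stated.

2*x^3 + y^3 - x^2 - y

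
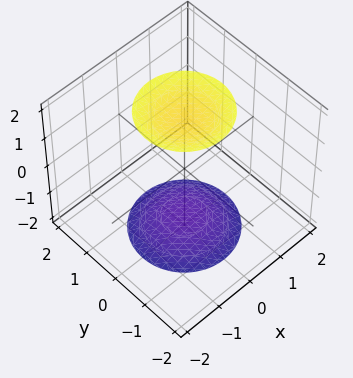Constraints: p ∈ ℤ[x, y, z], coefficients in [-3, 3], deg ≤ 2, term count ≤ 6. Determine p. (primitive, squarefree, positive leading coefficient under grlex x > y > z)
x^2 + y^2 - z^2 + 3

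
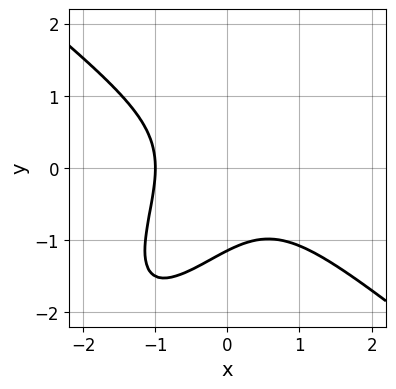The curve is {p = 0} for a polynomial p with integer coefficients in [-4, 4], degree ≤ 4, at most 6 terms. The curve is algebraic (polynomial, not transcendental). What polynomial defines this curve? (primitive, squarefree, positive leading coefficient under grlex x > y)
1. The degree is 3 — a generic line meets the curve in up to 3 points.
2. From the axis intercepts and sections: one x-axis crossing is at x = -1.
3. Putting this together gives p.

3*x^3 - 3*x*y^2 + 2*y^3 + 3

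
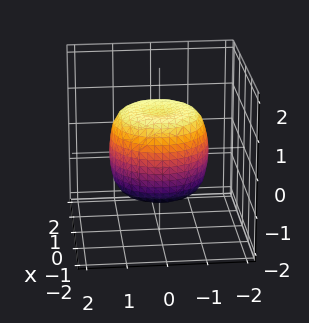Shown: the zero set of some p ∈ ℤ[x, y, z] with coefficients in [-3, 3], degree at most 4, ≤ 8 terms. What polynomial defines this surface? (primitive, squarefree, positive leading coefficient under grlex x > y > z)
x^4 + 2*x^2*y^2 + y^4 - x^2 - y^2 + z^2 - 1

deg p = 4. The shape is more complex than any degree-3 surface.
Symmetry: the z-axis is an axis of rotation, so x and y enter only as x² + y².
Against the integer gridlines: a circular section at z = 0 has radius between 1 and 2; among the integer gridlines, it crosses the z-axis at z ∈ {-1, 1}.
The integer polynomial consistent with all of this is the stated p.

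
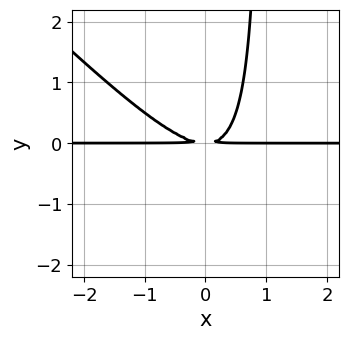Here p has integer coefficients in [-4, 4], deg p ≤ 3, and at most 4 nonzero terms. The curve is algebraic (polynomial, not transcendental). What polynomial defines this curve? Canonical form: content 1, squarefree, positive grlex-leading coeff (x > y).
x^2*y + x*y^2 - y^2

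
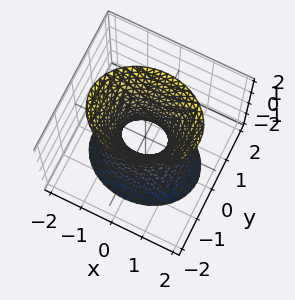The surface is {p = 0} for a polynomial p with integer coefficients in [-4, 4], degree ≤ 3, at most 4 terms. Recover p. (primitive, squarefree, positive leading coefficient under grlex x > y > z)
(a) deg p = 2.
(b) Symmetries: mirror symmetry z ↦ −z ⇒ only even powers of z; the y ↦ −y reflection is a symmetry, so y appears only in even powers; mirror symmetry x ↦ −x ⇒ only even powers of x.
(c) From the axis intercepts and sections: the surface avoids every integer z-axis point in the box.
(d) Together with the visible shape, these determine p as stated.

2*x^2 + 3*y^2 - z^2 - 1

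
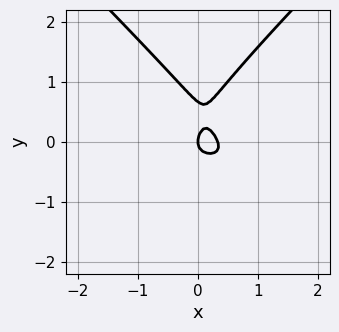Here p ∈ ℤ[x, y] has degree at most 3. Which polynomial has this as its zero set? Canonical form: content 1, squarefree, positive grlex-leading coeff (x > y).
3*x^2*y - 3*y^3 + 3*x^2 + 2*y^2 - x

First, deg p = 3. No degree-2 curve has this shape.
Then, from the axis intercepts and sections: it meets the x-axis at x = 0 (among the integer gridlines); it crosses the y-axis at the gridline y = 0.
Finally, putting this together gives p.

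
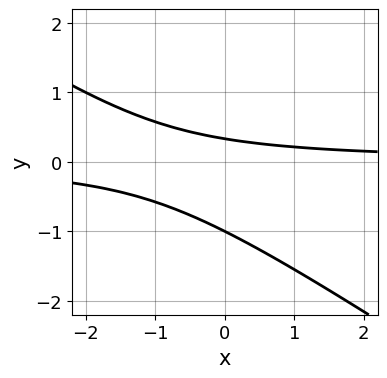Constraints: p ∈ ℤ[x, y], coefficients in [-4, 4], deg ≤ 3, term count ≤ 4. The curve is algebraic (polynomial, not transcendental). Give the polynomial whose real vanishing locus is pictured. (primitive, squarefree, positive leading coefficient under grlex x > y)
2*x*y + 3*y^2 + 2*y - 1

First, deg p = 2. The shape is more complex than any degree-1 curve.
Then, reading off the gridlines: no x-intercept at any integer in the box; it meets the y-axis at y = -1 (among the integer gridlines).
Finally, assembling these constraints gives the stated polynomial.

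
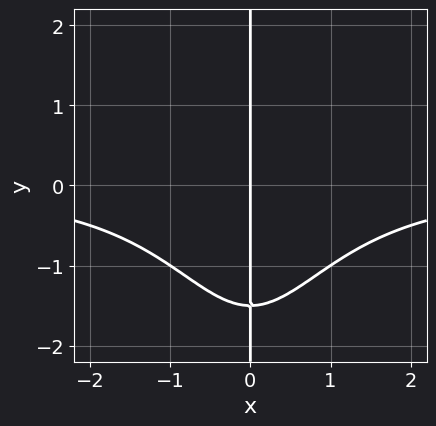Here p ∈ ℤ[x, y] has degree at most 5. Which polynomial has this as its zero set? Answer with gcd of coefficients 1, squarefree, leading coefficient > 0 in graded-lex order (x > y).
First, the degree is 4 — a generic line meets the curve in up to 4 points.
Next, reading off the gridlines: it crosses the x-axis at the gridline x = 0; every point of the y-axis in the box is on the curve.
Finally, putting this together gives p.

x^3*y + 2*x*y + 3*x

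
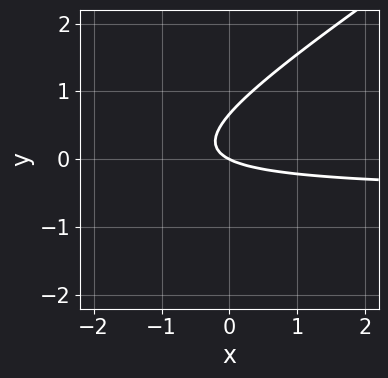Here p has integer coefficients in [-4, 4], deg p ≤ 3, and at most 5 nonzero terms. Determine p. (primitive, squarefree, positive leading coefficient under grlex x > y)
2*x*y - 3*y^2 + x + 2*y

(a) The degree is 2 — the shape is more complex than any degree-1 curve.
(b) Reading off the gridlines: one x-axis crossing is at x = 0; it meets the y-axis at y = 0 (among the integer gridlines).
(c) These observations pin down the coefficients.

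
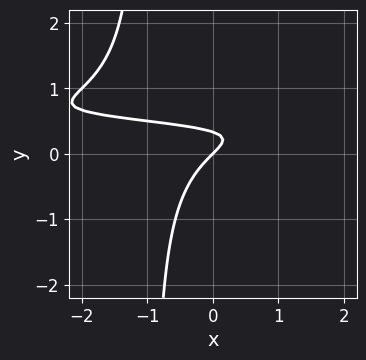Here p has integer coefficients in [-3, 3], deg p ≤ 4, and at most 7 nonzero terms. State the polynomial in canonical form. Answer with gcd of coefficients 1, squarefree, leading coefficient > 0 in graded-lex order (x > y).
3*x*y^2 - 3*x*y + 3*y^2 + x - y

Degree: no degree-2 curve has this shape, so deg p = 3.
Checking where it meets the axes: one x-axis crossing is at x = 0; it meets the y-axis at y = 0 (among the integer gridlines).
These observations pin down the coefficients.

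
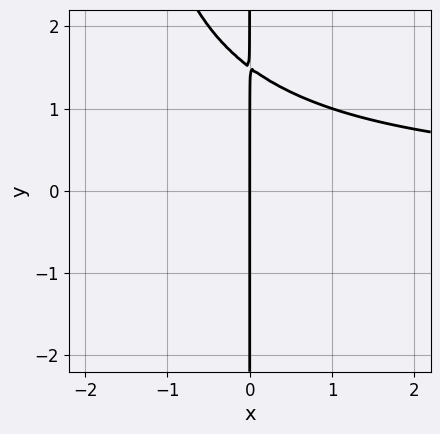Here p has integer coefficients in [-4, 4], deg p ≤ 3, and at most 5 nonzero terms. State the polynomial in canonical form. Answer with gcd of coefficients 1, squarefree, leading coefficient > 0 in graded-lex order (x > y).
1. deg p = 3. The shape is more complex than any degree-2 curve.
2. Observable constraints: every point of the y-axis in the box is on the curve; one x-axis crossing is at x = 0.
3. These observations pin down the coefficients.

x^2*y + 2*x*y - 3*x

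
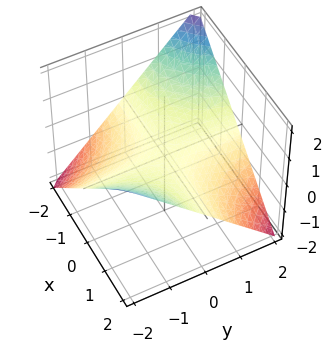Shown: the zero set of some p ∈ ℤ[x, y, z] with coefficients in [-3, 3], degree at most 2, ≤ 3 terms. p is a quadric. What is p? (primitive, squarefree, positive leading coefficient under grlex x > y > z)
First, the degree is 2 — a saddle surface; a quadric.
Next, observable constraints: every point of the y-axis in the box is on the surface; the visible x-axis segment lies entirely on the surface; it meets the z-axis at z = 0 (among the integer gridlines).
Finally, together with the visible shape, these determine p as stated.

x*y + 2*z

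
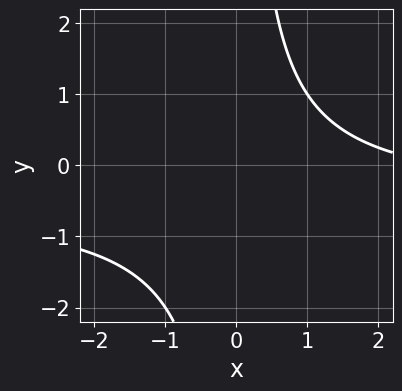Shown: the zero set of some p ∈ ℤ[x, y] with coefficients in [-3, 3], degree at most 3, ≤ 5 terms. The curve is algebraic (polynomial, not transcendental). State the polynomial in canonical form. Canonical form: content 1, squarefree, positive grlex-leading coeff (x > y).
2*x*y + x - 3

1. The degree is 2 — the shape is more complex than any degree-1 curve.
2. From the axis intercepts and sections: no y-intercept at any integer in the box; no x-intercept at any integer in the box.
3. Together with the visible shape, these determine p as stated.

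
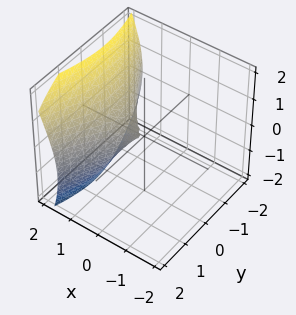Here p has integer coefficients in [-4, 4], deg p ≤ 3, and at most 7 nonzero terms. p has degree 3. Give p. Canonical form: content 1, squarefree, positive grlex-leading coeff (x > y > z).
2*x^3 - x*z - 2*y^2 - y*z - 2*z^2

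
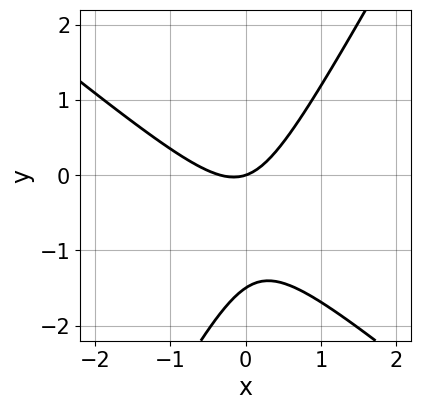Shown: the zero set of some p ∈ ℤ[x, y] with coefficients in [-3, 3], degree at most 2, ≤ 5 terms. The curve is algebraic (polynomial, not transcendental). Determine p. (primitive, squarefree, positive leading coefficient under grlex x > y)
3*x^2 + 2*x*y - 2*y^2 + x - 3*y

First, degree: no degree-1 curve has this shape, so deg p = 2.
Then, reading off the gridlines: it crosses the y-axis at the gridline y = 0; it crosses the x-axis at the gridline x = 0.
Finally, these observations pin down the coefficients.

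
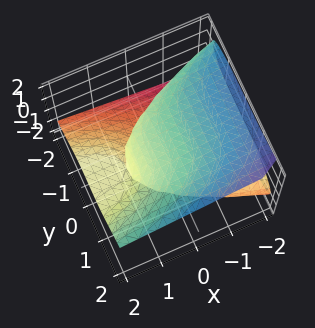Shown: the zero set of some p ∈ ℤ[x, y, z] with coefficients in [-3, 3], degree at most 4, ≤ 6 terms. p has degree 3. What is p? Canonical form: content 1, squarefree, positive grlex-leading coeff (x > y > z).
y^3 - 3*z^3 - 3*x*z + 3*z

1. The degree is 3 — the shape is more complex than any degree-2 surface.
2. Observable constraints: among the integer gridlines, it crosses the z-axis at z ∈ {-1, 0, 1}; every point of the x-axis in the box is on the surface; it meets the y-axis at y = 0 (among the integer gridlines).
3. Putting this together gives p.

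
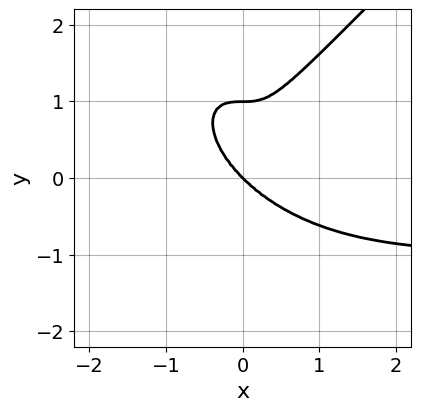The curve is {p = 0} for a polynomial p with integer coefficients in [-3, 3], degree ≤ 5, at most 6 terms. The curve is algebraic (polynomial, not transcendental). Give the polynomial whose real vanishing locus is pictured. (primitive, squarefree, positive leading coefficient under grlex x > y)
Degree: the shape is more complex than any degree-3 curve, so deg p = 4.
Against the integer gridlines: among the integer gridlines, it crosses the y-axis at y ∈ {0, 1}; it crosses the x-axis at the gridline x = 0.
The integer polynomial consistent with all of this is the stated p.

x^3*y - y^4 + x^3 + y^3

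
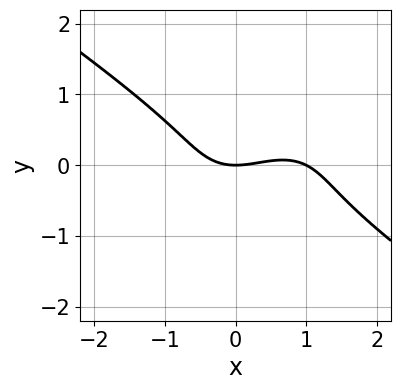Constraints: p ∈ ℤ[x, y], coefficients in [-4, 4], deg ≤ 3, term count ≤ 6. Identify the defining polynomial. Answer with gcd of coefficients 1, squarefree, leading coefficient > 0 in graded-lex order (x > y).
x^3 + 3*y^3 - x^2 + 2*y

(a) Degree: the shape is more complex than any degree-2 curve, so deg p = 3.
(b) From the axis intercepts and sections: among the integer gridlines, it crosses the x-axis at x ∈ {0, 1}; one y-axis crossing is at y = 0.
(c) Matching integer coefficients to the picture gives p.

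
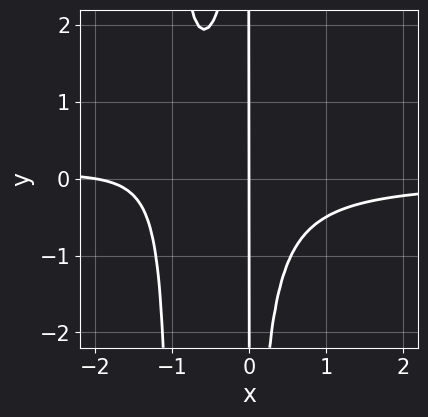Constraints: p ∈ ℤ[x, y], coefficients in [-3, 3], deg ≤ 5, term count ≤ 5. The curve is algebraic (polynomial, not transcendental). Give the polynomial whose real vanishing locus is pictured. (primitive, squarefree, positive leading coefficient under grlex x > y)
1. Degree: the shape is more complex than any degree-3 curve, so deg p = 4.
2. Against the integer gridlines: the visible y-axis segment lies entirely on the curve; the x-axis gridline crossings are at x ∈ {-2, 0}.
3. Solving for integer coefficients yields p as stated.

3*x^3*y + 3*x^2*y + x^2 + 2*x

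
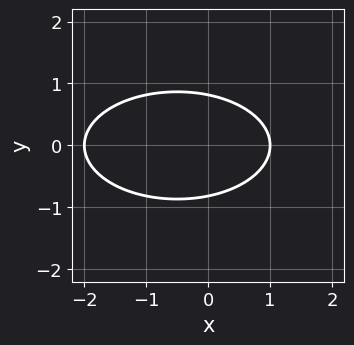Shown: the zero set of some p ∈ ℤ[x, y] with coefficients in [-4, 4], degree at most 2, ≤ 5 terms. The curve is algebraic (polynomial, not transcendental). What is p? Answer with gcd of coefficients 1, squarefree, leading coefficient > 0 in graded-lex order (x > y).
First, degree: a generic line meets the curve in up to 2 points, so deg p = 2.
Next, symmetries: it's symmetric under y → −y, forcing even powers of y.
Next, reading off the gridlines: the x-axis gridline crossings are at x ∈ {-2, 1}.
Finally, assembling these constraints gives the stated polynomial.

x^2 + 3*y^2 + x - 2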